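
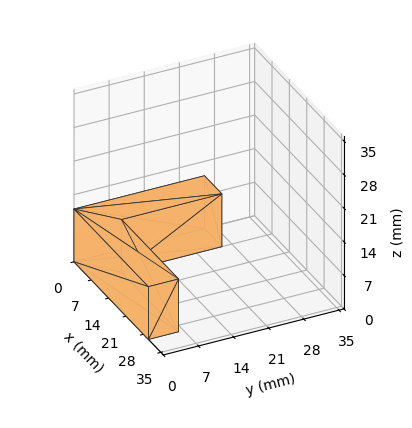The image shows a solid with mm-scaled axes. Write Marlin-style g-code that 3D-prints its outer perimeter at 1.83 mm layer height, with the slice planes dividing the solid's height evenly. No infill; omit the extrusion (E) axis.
Reading the render: the shape is an L-shaped prism: outer 30 × 26 mm, arm thicknesses ≈ 6 mm (horizontal) and 7 mm (vertical), extruded 11 mm in z (dimensions read to the nearest mm from the axis ticks). For the g-code, the solid's height is divided into equal slices at the stated Δz and each level perimeter traced with G1 moves after a G0 lift.

; perimeter-only toolpath
G21 ; units = mm
G90 ; absolute positioning
G28 ; home
; layer 1
G0 Z1.83
G0 X0.00 Y0.00
G1 X30.00 Y0.00
G1 X30.00 Y6.00
G1 X7.00 Y6.00
G1 X7.00 Y26.00
G1 X0.00 Y26.00
G1 X0.00 Y0.00
; layer 2
G0 Z3.67
G0 X0.00 Y0.00
G1 X30.00 Y0.00
G1 X30.00 Y6.00
G1 X7.00 Y6.00
G1 X7.00 Y26.00
G1 X0.00 Y26.00
G1 X0.00 Y0.00
; layer 3
G0 Z5.50
G0 X0.00 Y0.00
G1 X30.00 Y0.00
G1 X30.00 Y6.00
G1 X7.00 Y6.00
G1 X7.00 Y26.00
G1 X0.00 Y26.00
G1 X0.00 Y0.00
; layer 4
G0 Z7.33
G0 X0.00 Y0.00
G1 X30.00 Y0.00
G1 X30.00 Y6.00
G1 X7.00 Y6.00
G1 X7.00 Y26.00
G1 X0.00 Y26.00
G1 X0.00 Y0.00
; layer 5
G0 Z9.17
G0 X0.00 Y0.00
G1 X30.00 Y0.00
G1 X30.00 Y6.00
G1 X7.00 Y6.00
G1 X7.00 Y26.00
G1 X0.00 Y26.00
G1 X0.00 Y0.00
; layer 6
G0 Z11.00
G0 X0.00 Y0.00
G1 X30.00 Y0.00
G1 X30.00 Y6.00
G1 X7.00 Y6.00
G1 X7.00 Y26.00
G1 X0.00 Y26.00
G1 X0.00 Y0.00
M2 ; end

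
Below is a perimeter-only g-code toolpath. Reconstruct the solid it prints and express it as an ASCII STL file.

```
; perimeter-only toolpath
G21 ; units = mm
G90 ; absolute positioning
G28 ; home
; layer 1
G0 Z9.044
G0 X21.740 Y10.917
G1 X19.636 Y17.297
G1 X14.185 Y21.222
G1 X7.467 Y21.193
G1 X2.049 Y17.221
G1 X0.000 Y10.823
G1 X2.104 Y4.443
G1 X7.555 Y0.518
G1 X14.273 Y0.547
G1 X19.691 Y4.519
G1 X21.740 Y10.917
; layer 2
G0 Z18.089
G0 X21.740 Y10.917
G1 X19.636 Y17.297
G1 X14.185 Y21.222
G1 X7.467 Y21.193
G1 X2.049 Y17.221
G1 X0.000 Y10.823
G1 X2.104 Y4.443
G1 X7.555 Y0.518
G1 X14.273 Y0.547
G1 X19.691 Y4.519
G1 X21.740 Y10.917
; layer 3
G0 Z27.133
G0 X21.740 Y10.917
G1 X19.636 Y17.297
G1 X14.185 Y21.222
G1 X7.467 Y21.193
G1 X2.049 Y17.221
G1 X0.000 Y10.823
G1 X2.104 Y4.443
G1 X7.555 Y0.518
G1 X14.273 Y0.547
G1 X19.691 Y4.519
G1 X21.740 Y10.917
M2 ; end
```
solid part
  facet normal 0.0000 0.0000 -1.0000
    outer loop
      vertex 14.185 21.222 0.000
      vertex 19.636 17.297 0.000
      vertex 21.740 10.917 0.000
    endloop
  endfacet
  facet normal 0.0000 0.0000 -1.0000
    outer loop
      vertex 7.467 21.193 0.000
      vertex 14.185 21.222 0.000
      vertex 21.740 10.917 0.000
    endloop
  endfacet
  facet normal 0.0000 0.0000 -1.0000
    outer loop
      vertex 2.049 17.221 0.000
      vertex 7.467 21.193 0.000
      vertex 21.740 10.917 0.000
    endloop
  endfacet
  facet normal 0.0000 0.0000 -1.0000
    outer loop
      vertex 0.000 10.823 0.000
      vertex 2.049 17.221 0.000
      vertex 21.740 10.917 0.000
    endloop
  endfacet
  facet normal 0.0000 0.0000 -1.0000
    outer loop
      vertex 2.104 4.443 0.000
      vertex 0.000 10.823 0.000
      vertex 21.740 10.917 0.000
    endloop
  endfacet
  facet normal 0.0000 0.0000 -1.0000
    outer loop
      vertex 7.555 0.518 0.000
      vertex 2.104 4.443 0.000
      vertex 21.740 10.917 0.000
    endloop
  endfacet
  facet normal 0.0000 0.0000 -1.0000
    outer loop
      vertex 14.273 0.547 0.000
      vertex 7.555 0.518 0.000
      vertex 21.740 10.917 0.000
    endloop
  endfacet
  facet normal 0.0000 0.0000 -1.0000
    outer loop
      vertex 19.691 4.519 0.000
      vertex 14.273 0.547 0.000
      vertex 21.740 10.917 0.000
    endloop
  endfacet
  facet normal 0.0000 0.0000 1.0000
    outer loop
      vertex 21.740 10.917 27.133
      vertex 19.636 17.297 27.133
      vertex 14.185 21.222 27.133
    endloop
  endfacet
  facet normal 0.0000 0.0000 1.0000
    outer loop
      vertex 21.740 10.917 27.133
      vertex 14.185 21.222 27.133
      vertex 7.467 21.193 27.133
    endloop
  endfacet
  facet normal 0.0000 0.0000 1.0000
    outer loop
      vertex 21.740 10.917 27.133
      vertex 7.467 21.193 27.133
      vertex 2.049 17.221 27.133
    endloop
  endfacet
  facet normal 0.0000 0.0000 1.0000
    outer loop
      vertex 21.740 10.917 27.133
      vertex 2.049 17.221 27.133
      vertex 0.000 10.823 27.133
    endloop
  endfacet
  facet normal 0.0000 0.0000 1.0000
    outer loop
      vertex 21.740 10.917 27.133
      vertex 0.000 10.823 27.133
      vertex 2.104 4.443 27.133
    endloop
  endfacet
  facet normal 0.0000 0.0000 1.0000
    outer loop
      vertex 21.740 10.917 27.133
      vertex 2.104 4.443 27.133
      vertex 7.555 0.518 27.133
    endloop
  endfacet
  facet normal 0.0000 0.0000 1.0000
    outer loop
      vertex 21.740 10.917 27.133
      vertex 7.555 0.518 27.133
      vertex 14.273 0.547 27.133
    endloop
  endfacet
  facet normal 0.0000 0.0000 1.0000
    outer loop
      vertex 21.740 10.917 27.133
      vertex 14.273 0.547 27.133
      vertex 19.691 4.519 27.133
    endloop
  endfacet
  facet normal 0.9497 0.3132 0.0000
    outer loop
      vertex 21.740 10.917 0.000
      vertex 19.636 17.297 0.000
      vertex 19.636 17.297 27.133
    endloop
  endfacet
  facet normal 0.9497 0.3132 0.0000
    outer loop
      vertex 21.740 10.917 0.000
      vertex 19.636 17.297 27.133
      vertex 21.740 10.917 27.133
    endloop
  endfacet
  facet normal 0.5843 0.8115 0.0000
    outer loop
      vertex 19.636 17.297 0.000
      vertex 14.185 21.222 0.000
      vertex 14.185 21.222 27.133
    endloop
  endfacet
  facet normal 0.5843 0.8115 0.0000
    outer loop
      vertex 19.636 17.297 0.000
      vertex 14.185 21.222 27.133
      vertex 19.636 17.297 27.133
    endloop
  endfacet
  facet normal -0.0043 1.0000 0.0000
    outer loop
      vertex 14.185 21.222 0.000
      vertex 7.467 21.193 0.000
      vertex 7.467 21.193 27.133
    endloop
  endfacet
  facet normal -0.0043 1.0000 0.0000
    outer loop
      vertex 14.185 21.222 0.000
      vertex 7.467 21.193 27.133
      vertex 14.185 21.222 27.133
    endloop
  endfacet
  facet normal -0.5912 0.8065 0.0000
    outer loop
      vertex 7.467 21.193 0.000
      vertex 2.049 17.221 0.000
      vertex 2.049 17.221 27.133
    endloop
  endfacet
  facet normal -0.5912 0.8065 0.0000
    outer loop
      vertex 7.467 21.193 0.000
      vertex 2.049 17.221 27.133
      vertex 7.467 21.193 27.133
    endloop
  endfacet
  facet normal -0.9524 0.3050 0.0000
    outer loop
      vertex 2.049 17.221 0.000
      vertex 0.000 10.823 0.000
      vertex 0.000 10.823 27.133
    endloop
  endfacet
  facet normal -0.9524 0.3050 0.0000
    outer loop
      vertex 2.049 17.221 0.000
      vertex 0.000 10.823 27.133
      vertex 2.049 17.221 27.133
    endloop
  endfacet
  facet normal -0.9497 -0.3132 0.0000
    outer loop
      vertex 0.000 10.823 0.000
      vertex 2.104 4.443 0.000
      vertex 2.104 4.443 27.133
    endloop
  endfacet
  facet normal -0.9497 -0.3132 0.0000
    outer loop
      vertex 0.000 10.823 0.000
      vertex 2.104 4.443 27.133
      vertex 0.000 10.823 27.133
    endloop
  endfacet
  facet normal -0.5843 -0.8115 0.0000
    outer loop
      vertex 2.104 4.443 0.000
      vertex 7.555 0.518 0.000
      vertex 7.555 0.518 27.133
    endloop
  endfacet
  facet normal -0.5843 -0.8115 0.0000
    outer loop
      vertex 2.104 4.443 0.000
      vertex 7.555 0.518 27.133
      vertex 2.104 4.443 27.133
    endloop
  endfacet
  facet normal 0.0043 -1.0000 0.0000
    outer loop
      vertex 7.555 0.518 0.000
      vertex 14.273 0.547 0.000
      vertex 14.273 0.547 27.133
    endloop
  endfacet
  facet normal 0.0043 -1.0000 0.0000
    outer loop
      vertex 7.555 0.518 0.000
      vertex 14.273 0.547 27.133
      vertex 7.555 0.518 27.133
    endloop
  endfacet
  facet normal 0.5912 -0.8065 0.0000
    outer loop
      vertex 14.273 0.547 0.000
      vertex 19.691 4.519 0.000
      vertex 19.691 4.519 27.133
    endloop
  endfacet
  facet normal 0.5912 -0.8065 0.0000
    outer loop
      vertex 14.273 0.547 0.000
      vertex 19.691 4.519 27.133
      vertex 14.273 0.547 27.133
    endloop
  endfacet
  facet normal 0.9524 -0.3050 0.0000
    outer loop
      vertex 19.691 4.519 0.000
      vertex 21.740 10.917 0.000
      vertex 21.740 10.917 27.133
    endloop
  endfacet
  facet normal 0.9524 -0.3050 0.0000
    outer loop
      vertex 19.691 4.519 0.000
      vertex 21.740 10.917 27.133
      vertex 19.691 4.519 27.133
    endloop
  endfacet
endsolid part

The G0 Z moves step by Δz≈9.044 mm. Every layer's G1 loop is the same polygon, so the solid is a straight extrusion of it from z=0 to z≈27.1. Closing with flat bottom and top caps and triangulating gives 36 facets — a regular 10-sided prism (a cylinder approximated with 10 flat sides), circumscribed radius ≈ 10.9 mm, height ≈ 27.1 mm.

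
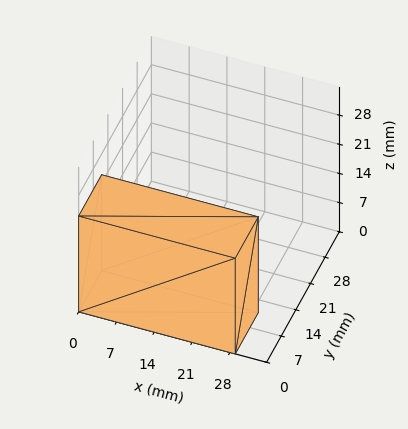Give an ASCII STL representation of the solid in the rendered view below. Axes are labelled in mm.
Reading the render: the shape is a rectangular box, roughly 29 × 11 mm footprint and 23 mm tall (dimensions read to the nearest mm from the axis ticks). For the STL, each face is triangulated and given an outward normal.

solid part
  facet normal 0.0000 0.0000 -1.0000
    outer loop
      vertex 29.0 11.0 0.0
      vertex 29.0 0.0 0.0
      vertex 0.0 0.0 0.0
    endloop
  endfacet
  facet normal 0.0000 0.0000 -1.0000
    outer loop
      vertex 0.0 11.0 0.0
      vertex 29.0 11.0 0.0
      vertex 0.0 0.0 0.0
    endloop
  endfacet
  facet normal 0.0000 0.0000 1.0000
    outer loop
      vertex 0.0 0.0 23.0
      vertex 29.0 0.0 23.0
      vertex 29.0 11.0 23.0
    endloop
  endfacet
  facet normal 0.0000 0.0000 1.0000
    outer loop
      vertex 0.0 0.0 23.0
      vertex 29.0 11.0 23.0
      vertex 0.0 11.0 23.0
    endloop
  endfacet
  facet normal 0.0000 -1.0000 0.0000
    outer loop
      vertex 0.0 0.0 0.0
      vertex 29.0 0.0 0.0
      vertex 29.0 0.0 23.0
    endloop
  endfacet
  facet normal 0.0000 -1.0000 0.0000
    outer loop
      vertex 0.0 0.0 0.0
      vertex 29.0 0.0 23.0
      vertex 0.0 0.0 23.0
    endloop
  endfacet
  facet normal 0.0000 1.0000 0.0000
    outer loop
      vertex 29.0 11.0 23.0
      vertex 29.0 11.0 0.0
      vertex 0.0 11.0 0.0
    endloop
  endfacet
  facet normal 0.0000 1.0000 0.0000
    outer loop
      vertex 0.0 11.0 23.0
      vertex 29.0 11.0 23.0
      vertex 0.0 11.0 0.0
    endloop
  endfacet
  facet normal -1.0000 0.0000 0.0000
    outer loop
      vertex 0.0 11.0 23.0
      vertex 0.0 11.0 0.0
      vertex 0.0 0.0 0.0
    endloop
  endfacet
  facet normal -1.0000 0.0000 0.0000
    outer loop
      vertex 0.0 0.0 23.0
      vertex 0.0 11.0 23.0
      vertex 0.0 0.0 0.0
    endloop
  endfacet
  facet normal 1.0000 0.0000 0.0000
    outer loop
      vertex 29.0 0.0 0.0
      vertex 29.0 11.0 0.0
      vertex 29.0 11.0 23.0
    endloop
  endfacet
  facet normal 1.0000 0.0000 0.0000
    outer loop
      vertex 29.0 0.0 0.0
      vertex 29.0 11.0 23.0
      vertex 29.0 0.0 23.0
    endloop
  endfacet
endsolid part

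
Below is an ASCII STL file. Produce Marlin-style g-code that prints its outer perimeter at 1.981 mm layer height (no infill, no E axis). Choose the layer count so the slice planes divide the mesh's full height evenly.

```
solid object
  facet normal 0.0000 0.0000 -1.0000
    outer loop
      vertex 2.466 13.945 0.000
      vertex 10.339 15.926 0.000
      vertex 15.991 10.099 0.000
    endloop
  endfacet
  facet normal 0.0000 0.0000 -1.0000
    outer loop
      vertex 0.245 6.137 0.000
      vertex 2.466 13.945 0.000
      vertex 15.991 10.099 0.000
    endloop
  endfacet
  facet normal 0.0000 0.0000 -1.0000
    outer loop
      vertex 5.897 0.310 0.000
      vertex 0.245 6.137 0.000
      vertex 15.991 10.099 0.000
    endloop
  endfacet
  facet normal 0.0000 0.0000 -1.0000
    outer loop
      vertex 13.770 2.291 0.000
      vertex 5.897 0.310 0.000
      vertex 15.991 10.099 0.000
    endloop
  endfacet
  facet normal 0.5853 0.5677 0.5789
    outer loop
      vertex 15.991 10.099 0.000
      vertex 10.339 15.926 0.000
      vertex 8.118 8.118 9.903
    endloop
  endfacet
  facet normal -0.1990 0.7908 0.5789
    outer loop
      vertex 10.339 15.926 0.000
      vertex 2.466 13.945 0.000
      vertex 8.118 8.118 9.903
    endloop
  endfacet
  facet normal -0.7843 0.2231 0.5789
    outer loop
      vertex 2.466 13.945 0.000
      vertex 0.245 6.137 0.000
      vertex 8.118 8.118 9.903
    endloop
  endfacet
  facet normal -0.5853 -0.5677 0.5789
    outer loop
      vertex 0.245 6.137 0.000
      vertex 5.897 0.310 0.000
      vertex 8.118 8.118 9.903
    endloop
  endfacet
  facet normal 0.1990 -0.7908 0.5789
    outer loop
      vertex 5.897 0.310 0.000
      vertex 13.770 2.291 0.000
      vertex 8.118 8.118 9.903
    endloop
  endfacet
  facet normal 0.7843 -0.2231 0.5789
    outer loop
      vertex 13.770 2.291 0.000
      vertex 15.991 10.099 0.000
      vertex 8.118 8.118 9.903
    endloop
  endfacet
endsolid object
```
; perimeter-only toolpath
G21 ; units = mm
G90 ; absolute positioning
G28 ; home
; layer 1
G0 Z1.981
G0 X14.416 Y9.703
G1 X9.895 Y14.364
G1 X3.596 Y12.780
G1 X1.820 Y6.533
G1 X6.341 Y1.872
G1 X12.640 Y3.456
G1 X14.416 Y9.703
; layer 2
G0 Z3.961
G0 X12.842 Y9.307
G1 X9.451 Y12.803
G1 X4.727 Y11.614
G1 X3.394 Y6.929
G1 X6.785 Y3.433
G1 X11.509 Y4.622
G1 X12.842 Y9.307
; layer 3
G0 Z5.942
G0 X11.267 Y8.910
G1 X9.006 Y11.241
G1 X5.857 Y10.449
G1 X4.969 Y7.326
G1 X7.230 Y4.995
G1 X10.379 Y5.787
G1 X11.267 Y8.910
; layer 4
G0 Z7.922
G0 X9.693 Y8.514
G1 X8.562 Y9.680
G1 X6.988 Y9.283
G1 X6.543 Y7.722
G1 X7.674 Y6.556
G1 X9.248 Y6.953
G1 X9.693 Y8.514
M2 ; end

The solid is a regular 6-sided pyramid, base circumscribed radius ≈ 8.12 mm, apex at z ≈ 9.9 mm. Slicing at Δz = 1.981 mm — 5 equal slices spanning the solid's height, so layer i sits at z = i·h/5 — gives 4 non-empty perimeters. Each is a 6-segment closed polygon; G0 lifts to the layer z and rapids to the start vertex, then G1 traces the edges. The cross-section shrinks linearly with z (the slice at the apex is degenerate and omitted).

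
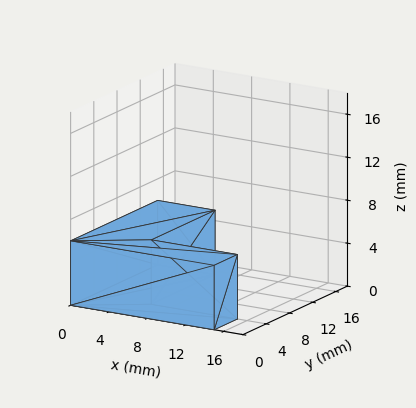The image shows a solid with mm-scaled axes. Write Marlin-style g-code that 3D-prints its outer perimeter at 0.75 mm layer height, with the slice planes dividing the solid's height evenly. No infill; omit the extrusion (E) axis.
Reading the render: the shape is an L-shaped prism: outer 15 × 15 mm, arm thicknesses ≈ 4 mm (horizontal) and 6 mm (vertical), extruded 6 mm in z (dimensions read to the nearest mm from the axis ticks). For the g-code, the solid's height is divided into equal slices at the stated Δz and each level perimeter traced with G1 moves after a G0 lift.

; perimeter-only toolpath
G21 ; units = mm
G90 ; absolute positioning
G28 ; home
; layer 1
G0 Z0.75
G0 X0.00 Y0.00
G1 X15.00 Y0.00
G1 X15.00 Y4.00
G1 X6.00 Y4.00
G1 X6.00 Y15.00
G1 X0.00 Y15.00
G1 X0.00 Y0.00
; layer 2
G0 Z1.50
G0 X0.00 Y0.00
G1 X15.00 Y0.00
G1 X15.00 Y4.00
G1 X6.00 Y4.00
G1 X6.00 Y15.00
G1 X0.00 Y15.00
G1 X0.00 Y0.00
; layer 3
G0 Z2.25
G0 X0.00 Y0.00
G1 X15.00 Y0.00
G1 X15.00 Y4.00
G1 X6.00 Y4.00
G1 X6.00 Y15.00
G1 X0.00 Y15.00
G1 X0.00 Y0.00
; layer 4
G0 Z3.00
G0 X0.00 Y0.00
G1 X15.00 Y0.00
G1 X15.00 Y4.00
G1 X6.00 Y4.00
G1 X6.00 Y15.00
G1 X0.00 Y15.00
G1 X0.00 Y0.00
; layer 5
G0 Z3.75
G0 X0.00 Y0.00
G1 X15.00 Y0.00
G1 X15.00 Y4.00
G1 X6.00 Y4.00
G1 X6.00 Y15.00
G1 X0.00 Y15.00
G1 X0.00 Y0.00
; layer 6
G0 Z4.50
G0 X0.00 Y0.00
G1 X15.00 Y0.00
G1 X15.00 Y4.00
G1 X6.00 Y4.00
G1 X6.00 Y15.00
G1 X0.00 Y15.00
G1 X0.00 Y0.00
; layer 7
G0 Z5.25
G0 X0.00 Y0.00
G1 X15.00 Y0.00
G1 X15.00 Y4.00
G1 X6.00 Y4.00
G1 X6.00 Y15.00
G1 X0.00 Y15.00
G1 X0.00 Y0.00
; layer 8
G0 Z6.00
G0 X0.00 Y0.00
G1 X15.00 Y0.00
G1 X15.00 Y4.00
G1 X6.00 Y4.00
G1 X6.00 Y15.00
G1 X0.00 Y15.00
G1 X0.00 Y0.00
M2 ; end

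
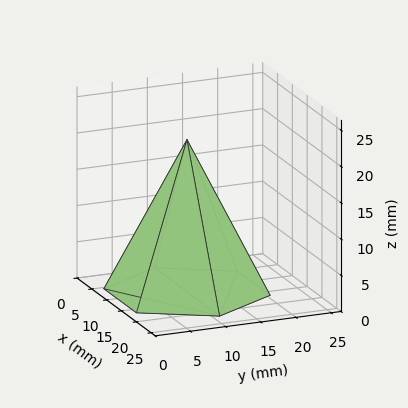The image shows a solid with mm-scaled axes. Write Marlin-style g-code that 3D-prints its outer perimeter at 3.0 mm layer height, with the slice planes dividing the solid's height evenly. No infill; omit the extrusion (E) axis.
Reading the render: the shape is a regular 6-sided pyramid, base circumscribed radius ≈ 11 mm, apex at z ≈ 21 mm (dimensions read to the nearest mm from the axis ticks). For the g-code, the solid's height is divided into equal slices at the stated Δz and each level perimeter traced with G1 moves after a G0 lift.

; perimeter-only toolpath
G21 ; units = mm
G90 ; absolute positioning
G28 ; home
; layer 1
G0 Z3.0
G0 X20.4 Y11.0
G1 X15.7 Y19.1
G1 X6.3 Y19.1
G1 X1.6 Y11.0
G1 X6.3 Y2.9
G1 X15.7 Y2.9
G1 X20.4 Y11.0
; layer 2
G0 Z6.0
G0 X18.9 Y11.0
G1 X14.9 Y17.8
G1 X7.1 Y17.8
G1 X3.1 Y11.0
G1 X7.1 Y4.2
G1 X14.9 Y4.2
G1 X18.9 Y11.0
; layer 3
G0 Z9.0
G0 X17.3 Y11.0
G1 X14.1 Y16.4
G1 X7.9 Y16.4
G1 X4.7 Y11.0
G1 X7.9 Y5.6
G1 X14.1 Y5.6
G1 X17.3 Y11.0
; layer 4
G0 Z12.0
G0 X15.7 Y11.0
G1 X13.4 Y15.1
G1 X8.6 Y15.1
G1 X6.3 Y11.0
G1 X8.6 Y6.9
G1 X13.4 Y6.9
G1 X15.7 Y11.0
; layer 5
G0 Z15.0
G0 X14.1 Y11.0
G1 X12.6 Y13.7
G1 X9.4 Y13.7
G1 X7.9 Y11.0
G1 X9.4 Y8.3
G1 X12.6 Y8.3
G1 X14.1 Y11.0
; layer 6
G0 Z18.0
G0 X12.6 Y11.0
G1 X11.8 Y12.4
G1 X10.2 Y12.4
G1 X9.4 Y11.0
G1 X10.2 Y9.6
G1 X11.8 Y9.6
G1 X12.6 Y11.0
M2 ; end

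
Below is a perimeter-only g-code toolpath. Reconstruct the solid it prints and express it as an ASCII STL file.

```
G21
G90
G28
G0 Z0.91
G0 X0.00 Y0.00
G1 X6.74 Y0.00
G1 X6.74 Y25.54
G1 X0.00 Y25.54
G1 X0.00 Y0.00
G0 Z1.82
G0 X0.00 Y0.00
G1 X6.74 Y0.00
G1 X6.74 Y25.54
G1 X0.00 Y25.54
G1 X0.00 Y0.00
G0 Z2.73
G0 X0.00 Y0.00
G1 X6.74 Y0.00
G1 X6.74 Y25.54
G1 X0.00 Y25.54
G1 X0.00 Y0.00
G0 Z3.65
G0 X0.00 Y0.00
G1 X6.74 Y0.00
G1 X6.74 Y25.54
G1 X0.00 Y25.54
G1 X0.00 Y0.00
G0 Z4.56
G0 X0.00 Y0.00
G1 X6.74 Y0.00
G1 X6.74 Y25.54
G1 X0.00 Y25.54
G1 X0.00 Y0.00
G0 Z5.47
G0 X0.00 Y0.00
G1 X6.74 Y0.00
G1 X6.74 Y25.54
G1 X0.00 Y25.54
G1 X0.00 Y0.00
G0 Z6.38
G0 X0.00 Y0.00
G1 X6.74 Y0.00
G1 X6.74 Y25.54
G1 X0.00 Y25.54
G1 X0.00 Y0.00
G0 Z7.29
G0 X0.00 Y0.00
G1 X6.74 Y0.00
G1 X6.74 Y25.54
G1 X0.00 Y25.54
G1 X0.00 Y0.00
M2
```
solid part
  facet normal 0.0000 0.0000 -1.0000
    outer loop
      vertex 6.74 25.54 0.00
      vertex 6.74 0.00 0.00
      vertex 0.00 0.00 0.00
    endloop
  endfacet
  facet normal 0.0000 0.0000 -1.0000
    outer loop
      vertex 0.00 25.54 0.00
      vertex 6.74 25.54 0.00
      vertex 0.00 0.00 0.00
    endloop
  endfacet
  facet normal 0.0000 0.0000 1.0000
    outer loop
      vertex 0.00 0.00 7.29
      vertex 6.74 0.00 7.29
      vertex 6.74 25.54 7.29
    endloop
  endfacet
  facet normal 0.0000 0.0000 1.0000
    outer loop
      vertex 0.00 0.00 7.29
      vertex 6.74 25.54 7.29
      vertex 0.00 25.54 7.29
    endloop
  endfacet
  facet normal 0.0000 -1.0000 0.0000
    outer loop
      vertex 0.00 0.00 0.00
      vertex 6.74 0.00 0.00
      vertex 6.74 0.00 7.29
    endloop
  endfacet
  facet normal 0.0000 -1.0000 0.0000
    outer loop
      vertex 0.00 0.00 0.00
      vertex 6.74 0.00 7.29
      vertex 0.00 0.00 7.29
    endloop
  endfacet
  facet normal 0.0000 1.0000 0.0000
    outer loop
      vertex 6.74 25.54 7.29
      vertex 6.74 25.54 0.00
      vertex 0.00 25.54 0.00
    endloop
  endfacet
  facet normal 0.0000 1.0000 0.0000
    outer loop
      vertex 0.00 25.54 7.29
      vertex 6.74 25.54 7.29
      vertex 0.00 25.54 0.00
    endloop
  endfacet
  facet normal -1.0000 0.0000 0.0000
    outer loop
      vertex 0.00 25.54 7.29
      vertex 0.00 25.54 0.00
      vertex 0.00 0.00 0.00
    endloop
  endfacet
  facet normal -1.0000 0.0000 0.0000
    outer loop
      vertex 0.00 0.00 7.29
      vertex 0.00 25.54 7.29
      vertex 0.00 0.00 0.00
    endloop
  endfacet
  facet normal 1.0000 0.0000 0.0000
    outer loop
      vertex 6.74 0.00 0.00
      vertex 6.74 25.54 0.00
      vertex 6.74 25.54 7.29
    endloop
  endfacet
  facet normal 1.0000 0.0000 0.0000
    outer loop
      vertex 6.74 0.00 0.00
      vertex 6.74 25.54 7.29
      vertex 6.74 0.00 7.29
    endloop
  endfacet
endsolid part

The G0 Z moves step by Δz≈0.91 mm. Every layer's G1 loop is the same polygon, so the solid is a straight extrusion of it from z=0 to z≈7.29. Closing with flat bottom and top caps and triangulating gives 12 facets — a rectangular box, roughly 6.74 × 25.5 mm footprint and 7.29 mm tall.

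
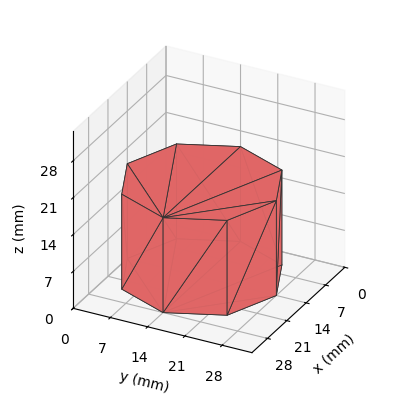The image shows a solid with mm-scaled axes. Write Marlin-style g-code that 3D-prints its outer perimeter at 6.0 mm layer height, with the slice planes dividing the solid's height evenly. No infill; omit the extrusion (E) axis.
Reading the render: the shape is a regular 8-sided prism (a cylinder approximated with 8 flat sides), circumscribed radius ≈ 14 mm, height ≈ 18 mm (dimensions read to the nearest mm from the axis ticks). For the g-code, the solid's height is divided into equal slices at the stated Δz and each level perimeter traced with G1 moves after a G0 lift.

; perimeter-only toolpath
G21 ; units = mm
G90 ; absolute positioning
G28 ; home
; layer 1
G0 Z6.0
G0 X28.0 Y14.0
G1 X23.9 Y23.9
G1 X14.0 Y28.0
G1 X4.1 Y23.9
G1 X0.0 Y14.0
G1 X4.1 Y4.1
G1 X14.0 Y0.0
G1 X23.9 Y4.1
G1 X28.0 Y14.0
; layer 2
G0 Z12.0
G0 X28.0 Y14.0
G1 X23.9 Y23.9
G1 X14.0 Y28.0
G1 X4.1 Y23.9
G1 X0.0 Y14.0
G1 X4.1 Y4.1
G1 X14.0 Y0.0
G1 X23.9 Y4.1
G1 X28.0 Y14.0
; layer 3
G0 Z18.0
G0 X28.0 Y14.0
G1 X23.9 Y23.9
G1 X14.0 Y28.0
G1 X4.1 Y23.9
G1 X0.0 Y14.0
G1 X4.1 Y4.1
G1 X14.0 Y0.0
G1 X23.9 Y4.1
G1 X28.0 Y14.0
M2 ; end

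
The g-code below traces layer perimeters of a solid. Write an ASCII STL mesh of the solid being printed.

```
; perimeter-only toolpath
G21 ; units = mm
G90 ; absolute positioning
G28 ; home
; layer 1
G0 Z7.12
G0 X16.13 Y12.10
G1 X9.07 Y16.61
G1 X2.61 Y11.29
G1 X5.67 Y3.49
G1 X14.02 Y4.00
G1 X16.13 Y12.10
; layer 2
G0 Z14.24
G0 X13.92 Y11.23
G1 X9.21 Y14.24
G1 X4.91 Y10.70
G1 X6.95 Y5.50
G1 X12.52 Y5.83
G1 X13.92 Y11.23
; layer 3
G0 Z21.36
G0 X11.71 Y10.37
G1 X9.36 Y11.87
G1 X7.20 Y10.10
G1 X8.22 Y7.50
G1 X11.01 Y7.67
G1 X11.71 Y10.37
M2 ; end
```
solid part
  facet normal 0.0000 0.0000 -1.0000
    outer loop
      vertex 0.31 11.89 0.00
      vertex 8.93 18.98 0.00
      vertex 18.34 12.97 0.00
    endloop
  endfacet
  facet normal 0.0000 0.0000 -1.0000
    outer loop
      vertex 4.39 1.49 0.00
      vertex 0.31 11.89 0.00
      vertex 18.34 12.97 0.00
    endloop
  endfacet
  facet normal 0.0000 0.0000 -1.0000
    outer loop
      vertex 15.53 2.16 0.00
      vertex 4.39 1.49 0.00
      vertex 18.34 12.97 0.00
    endloop
  endfacet
  facet normal 0.5197 0.8137 0.2604
    outer loop
      vertex 18.34 12.97 0.00
      vertex 8.93 18.98 0.00
      vertex 9.50 9.50 28.48
    endloop
  endfacet
  facet normal -0.6133 0.7457 0.2605
    outer loop
      vertex 8.93 18.98 0.00
      vertex 0.31 11.89 0.00
      vertex 9.50 9.50 28.48
    endloop
  endfacet
  facet normal -0.8988 -0.3526 0.2604
    outer loop
      vertex 0.31 11.89 0.00
      vertex 4.39 1.49 0.00
      vertex 9.50 9.50 28.48
    endloop
  endfacet
  facet normal 0.0580 -0.9637 0.2606
    outer loop
      vertex 4.39 1.49 0.00
      vertex 15.53 2.16 0.00
      vertex 9.50 9.50 28.48
    endloop
  endfacet
  facet normal 0.9344 -0.2429 0.2604
    outer loop
      vertex 15.53 2.16 0.00
      vertex 18.34 12.97 0.00
      vertex 9.50 9.50 28.48
    endloop
  endfacet
endsolid part

The G0 Z moves step by Δz≈7.12 mm. The G1 loops shrink linearly with z, so the solid tapers from its base footprint up to z≈28.5. Closing with a flat bottom cap and the tapered top and triangulating gives 8 facets — a regular 5-sided pyramid, base circumscribed radius ≈ 9.5 mm, apex at z ≈ 28.5 mm.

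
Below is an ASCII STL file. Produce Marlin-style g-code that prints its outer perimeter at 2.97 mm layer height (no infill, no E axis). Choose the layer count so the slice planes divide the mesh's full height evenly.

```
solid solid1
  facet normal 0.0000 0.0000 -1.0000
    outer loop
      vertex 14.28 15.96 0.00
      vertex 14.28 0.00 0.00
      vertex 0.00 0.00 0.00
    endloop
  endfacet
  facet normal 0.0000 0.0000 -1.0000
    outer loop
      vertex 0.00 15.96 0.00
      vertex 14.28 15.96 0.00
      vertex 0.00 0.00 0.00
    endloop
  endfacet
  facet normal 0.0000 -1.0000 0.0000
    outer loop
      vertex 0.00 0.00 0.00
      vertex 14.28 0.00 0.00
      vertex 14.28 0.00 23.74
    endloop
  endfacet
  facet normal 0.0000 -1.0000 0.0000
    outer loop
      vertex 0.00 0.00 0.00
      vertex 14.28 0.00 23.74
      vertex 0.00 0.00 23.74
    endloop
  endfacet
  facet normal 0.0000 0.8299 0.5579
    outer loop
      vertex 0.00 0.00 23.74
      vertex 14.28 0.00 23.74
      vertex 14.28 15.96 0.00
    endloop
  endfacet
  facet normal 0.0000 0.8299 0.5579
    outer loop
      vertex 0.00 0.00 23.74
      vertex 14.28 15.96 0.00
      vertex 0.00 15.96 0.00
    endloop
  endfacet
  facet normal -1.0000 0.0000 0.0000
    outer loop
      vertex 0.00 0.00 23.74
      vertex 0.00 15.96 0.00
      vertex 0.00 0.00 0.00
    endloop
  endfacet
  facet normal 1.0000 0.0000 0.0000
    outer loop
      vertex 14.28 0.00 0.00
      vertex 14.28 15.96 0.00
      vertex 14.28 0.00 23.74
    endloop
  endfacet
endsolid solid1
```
; perimeter-only toolpath
G21 ; units = mm
G90 ; absolute positioning
G28 ; home
; layer 1
G0 Z2.97
G0 X0.00 Y0.00
G1 X14.28 Y0.00
G1 X14.28 Y13.96
G1 X0.00 Y13.96
G1 X0.00 Y0.00
; layer 2
G0 Z5.93
G0 X0.00 Y0.00
G1 X14.28 Y0.00
G1 X14.28 Y11.97
G1 X0.00 Y11.97
G1 X0.00 Y0.00
; layer 3
G0 Z8.90
G0 X0.00 Y0.00
G1 X14.28 Y0.00
G1 X14.28 Y9.98
G1 X0.00 Y9.98
G1 X0.00 Y0.00
; layer 4
G0 Z11.87
G0 X0.00 Y0.00
G1 X14.28 Y0.00
G1 X14.28 Y7.98
G1 X0.00 Y7.98
G1 X0.00 Y0.00
; layer 5
G0 Z14.84
G0 X0.00 Y0.00
G1 X14.28 Y0.00
G1 X14.28 Y5.99
G1 X0.00 Y5.99
G1 X0.00 Y0.00
; layer 6
G0 Z17.80
G0 X0.00 Y0.00
G1 X14.28 Y0.00
G1 X14.28 Y3.99
G1 X0.00 Y3.99
G1 X0.00 Y0.00
; layer 7
G0 Z20.77
G0 X0.00 Y0.00
G1 X14.28 Y0.00
G1 X14.28 Y2.00
G1 X0.00 Y2.00
G1 X0.00 Y0.00
M2 ; end

The solid is a wedge (ramp): 14.3 × 16 mm base, rising to 23.7 mm along the y=0 edge and sloping linearly to z=0 at y=16. Slicing at Δz = 2.97 mm — 8 equal slices spanning the solid's height, so layer i sits at z = i·h/8 — gives 7 non-empty perimeters. Each is a 4-segment closed polygon; G0 lifts to the layer z and rapids to the start vertex, then G1 traces the edges. The cross-section shrinks linearly with z (the slice at the apex is degenerate and omitted).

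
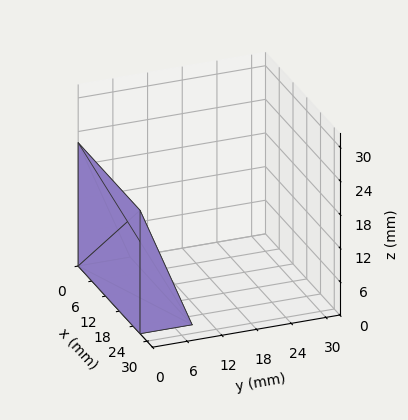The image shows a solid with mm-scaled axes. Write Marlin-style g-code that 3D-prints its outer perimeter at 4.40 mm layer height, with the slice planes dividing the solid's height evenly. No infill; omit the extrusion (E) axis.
Reading the render: the shape is a wedge (ramp): 27 × 9 mm base, rising to 22 mm along the y=0 edge and sloping linearly to z=0 at y=9 (dimensions read to the nearest mm from the axis ticks). For the g-code, the solid's height is divided into equal slices at the stated Δz and each level perimeter traced with G1 moves after a G0 lift.

; perimeter-only toolpath
G21 ; units = mm
G90 ; absolute positioning
G28 ; home
; layer 1
G0 Z4.40
G0 X0.00 Y0.00
G1 X27.00 Y0.00
G1 X27.00 Y7.20
G1 X0.00 Y7.20
G1 X0.00 Y0.00
; layer 2
G0 Z8.80
G0 X0.00 Y0.00
G1 X27.00 Y0.00
G1 X27.00 Y5.40
G1 X0.00 Y5.40
G1 X0.00 Y0.00
; layer 3
G0 Z13.20
G0 X0.00 Y0.00
G1 X27.00 Y0.00
G1 X27.00 Y3.60
G1 X0.00 Y3.60
G1 X0.00 Y0.00
; layer 4
G0 Z17.60
G0 X0.00 Y0.00
G1 X27.00 Y0.00
G1 X27.00 Y1.80
G1 X0.00 Y1.80
G1 X0.00 Y0.00
M2 ; end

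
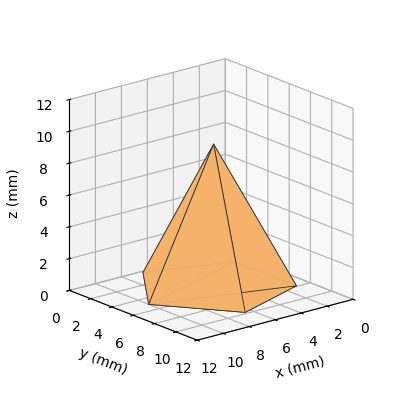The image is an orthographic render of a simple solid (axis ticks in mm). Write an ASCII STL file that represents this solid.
Reading the render: the shape is a regular 5-sided pyramid, base circumscribed radius ≈ 5 mm, apex at z ≈ 9 mm (dimensions read to the nearest mm from the axis ticks). For the STL, each face is triangulated and given an outward normal.

solid part
  facet normal 0.0000 0.0000 -1.0000
    outer loop
      vertex 1.0 7.9 0.0
      vertex 6.5 9.8 0.0
      vertex 10.0 5.0 0.0
    endloop
  endfacet
  facet normal 0.0000 0.0000 -1.0000
    outer loop
      vertex 1.0 2.1 0.0
      vertex 1.0 7.9 0.0
      vertex 10.0 5.0 0.0
    endloop
  endfacet
  facet normal 0.0000 0.0000 -1.0000
    outer loop
      vertex 6.5 0.2 0.0
      vertex 1.0 2.1 0.0
      vertex 10.0 5.0 0.0
    endloop
  endfacet
  facet normal 0.7371 0.5375 0.4095
    outer loop
      vertex 10.0 5.0 0.0
      vertex 6.5 9.8 0.0
      vertex 5.0 5.0 9.0
    endloop
  endfacet
  facet normal -0.2978 0.8620 0.4101
    outer loop
      vertex 6.5 9.8 0.0
      vertex 1.0 7.9 0.0
      vertex 5.0 5.0 9.0
    endloop
  endfacet
  facet normal -0.9138 0.0000 0.4061
    outer loop
      vertex 1.0 7.9 0.0
      vertex 1.0 2.1 0.0
      vertex 5.0 5.0 9.0
    endloop
  endfacet
  facet normal -0.2978 -0.8620 0.4101
    outer loop
      vertex 1.0 2.1 0.0
      vertex 6.5 0.2 0.0
      vertex 5.0 5.0 9.0
    endloop
  endfacet
  facet normal 0.7371 -0.5375 0.4095
    outer loop
      vertex 6.5 0.2 0.0
      vertex 10.0 5.0 0.0
      vertex 5.0 5.0 9.0
    endloop
  endfacet
endsolid part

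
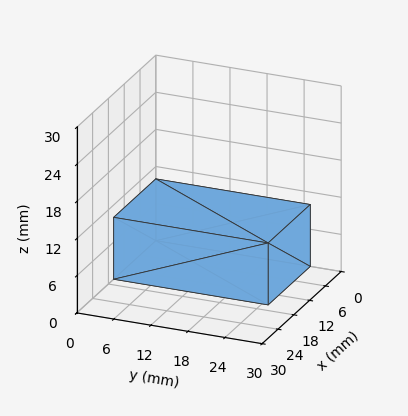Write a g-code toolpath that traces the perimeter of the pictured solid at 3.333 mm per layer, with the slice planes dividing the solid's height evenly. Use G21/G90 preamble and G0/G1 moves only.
Reading the render: the shape is a rectangular box, roughly 16 × 25 mm footprint and 10 mm tall (dimensions read to the nearest mm from the axis ticks). For the g-code, the solid's height is divided into equal slices at the stated Δz and each level perimeter traced with G1 moves after a G0 lift.

; perimeter-only toolpath
G21 ; units = mm
G90 ; absolute positioning
G28 ; home
; layer 1
G0 Z3.333
G0 X0.000 Y0.000
G1 X16.000 Y0.000
G1 X16.000 Y25.000
G1 X0.000 Y25.000
G1 X0.000 Y0.000
; layer 2
G0 Z6.667
G0 X0.000 Y0.000
G1 X16.000 Y0.000
G1 X16.000 Y25.000
G1 X0.000 Y25.000
G1 X0.000 Y0.000
; layer 3
G0 Z10.000
G0 X0.000 Y0.000
G1 X16.000 Y0.000
G1 X16.000 Y25.000
G1 X0.000 Y25.000
G1 X0.000 Y0.000
M2 ; end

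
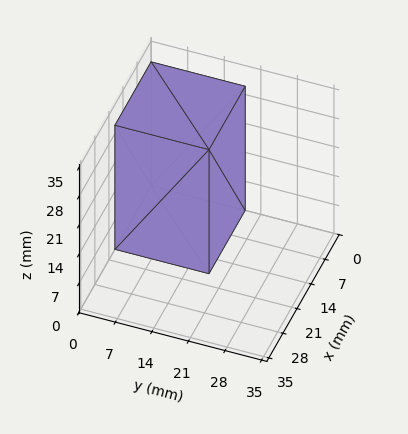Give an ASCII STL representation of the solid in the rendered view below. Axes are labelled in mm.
Reading the render: the shape is a rectangular box, roughly 18 × 18 mm footprint and 30 mm tall (dimensions read to the nearest mm from the axis ticks). For the STL, each face is triangulated and given an outward normal.

solid part
  facet normal 0.0000 0.0000 -1.0000
    outer loop
      vertex 18.00 18.00 0.00
      vertex 18.00 0.00 0.00
      vertex 0.00 0.00 0.00
    endloop
  endfacet
  facet normal 0.0000 0.0000 -1.0000
    outer loop
      vertex 0.00 18.00 0.00
      vertex 18.00 18.00 0.00
      vertex 0.00 0.00 0.00
    endloop
  endfacet
  facet normal 0.0000 0.0000 1.0000
    outer loop
      vertex 0.00 0.00 30.00
      vertex 18.00 0.00 30.00
      vertex 18.00 18.00 30.00
    endloop
  endfacet
  facet normal 0.0000 0.0000 1.0000
    outer loop
      vertex 0.00 0.00 30.00
      vertex 18.00 18.00 30.00
      vertex 0.00 18.00 30.00
    endloop
  endfacet
  facet normal 0.0000 -1.0000 0.0000
    outer loop
      vertex 0.00 0.00 0.00
      vertex 18.00 0.00 0.00
      vertex 18.00 0.00 30.00
    endloop
  endfacet
  facet normal 0.0000 -1.0000 0.0000
    outer loop
      vertex 0.00 0.00 0.00
      vertex 18.00 0.00 30.00
      vertex 0.00 0.00 30.00
    endloop
  endfacet
  facet normal 0.0000 1.0000 0.0000
    outer loop
      vertex 18.00 18.00 30.00
      vertex 18.00 18.00 0.00
      vertex 0.00 18.00 0.00
    endloop
  endfacet
  facet normal 0.0000 1.0000 0.0000
    outer loop
      vertex 0.00 18.00 30.00
      vertex 18.00 18.00 30.00
      vertex 0.00 18.00 0.00
    endloop
  endfacet
  facet normal -1.0000 0.0000 0.0000
    outer loop
      vertex 0.00 18.00 30.00
      vertex 0.00 18.00 0.00
      vertex 0.00 0.00 0.00
    endloop
  endfacet
  facet normal -1.0000 0.0000 0.0000
    outer loop
      vertex 0.00 0.00 30.00
      vertex 0.00 18.00 30.00
      vertex 0.00 0.00 0.00
    endloop
  endfacet
  facet normal 1.0000 0.0000 0.0000
    outer loop
      vertex 18.00 0.00 0.00
      vertex 18.00 18.00 0.00
      vertex 18.00 18.00 30.00
    endloop
  endfacet
  facet normal 1.0000 0.0000 0.0000
    outer loop
      vertex 18.00 0.00 0.00
      vertex 18.00 18.00 30.00
      vertex 18.00 0.00 30.00
    endloop
  endfacet
endsolid part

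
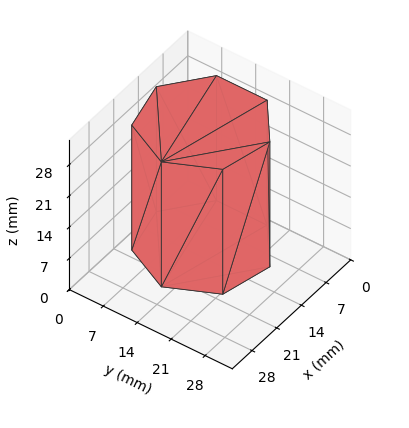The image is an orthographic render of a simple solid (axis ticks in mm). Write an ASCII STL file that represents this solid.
Reading the render: the shape is a regular 7-sided prism (a cylinder approximated with 7 flat sides), circumscribed radius ≈ 12 mm, height ≈ 28 mm (dimensions read to the nearest mm from the axis ticks). For the STL, each face is triangulated and given an outward normal.

solid part
  facet normal 0.0000 0.0000 -1.0000
    outer loop
      vertex 9.33 23.70 0.00
      vertex 19.48 21.38 0.00
      vertex 24.00 12.00 0.00
    endloop
  endfacet
  facet normal 0.0000 0.0000 -1.0000
    outer loop
      vertex 1.19 17.21 0.00
      vertex 9.33 23.70 0.00
      vertex 24.00 12.00 0.00
    endloop
  endfacet
  facet normal 0.0000 0.0000 -1.0000
    outer loop
      vertex 1.19 6.79 0.00
      vertex 1.19 17.21 0.00
      vertex 24.00 12.00 0.00
    endloop
  endfacet
  facet normal 0.0000 0.0000 -1.0000
    outer loop
      vertex 9.33 0.30 0.00
      vertex 1.19 6.79 0.00
      vertex 24.00 12.00 0.00
    endloop
  endfacet
  facet normal 0.0000 0.0000 -1.0000
    outer loop
      vertex 19.48 2.62 0.00
      vertex 9.33 0.30 0.00
      vertex 24.00 12.00 0.00
    endloop
  endfacet
  facet normal 0.0000 0.0000 1.0000
    outer loop
      vertex 24.00 12.00 28.00
      vertex 19.48 21.38 28.00
      vertex 9.33 23.70 28.00
    endloop
  endfacet
  facet normal 0.0000 0.0000 1.0000
    outer loop
      vertex 24.00 12.00 28.00
      vertex 9.33 23.70 28.00
      vertex 1.19 17.21 28.00
    endloop
  endfacet
  facet normal 0.0000 0.0000 1.0000
    outer loop
      vertex 24.00 12.00 28.00
      vertex 1.19 17.21 28.00
      vertex 1.19 6.79 28.00
    endloop
  endfacet
  facet normal 0.0000 0.0000 1.0000
    outer loop
      vertex 24.00 12.00 28.00
      vertex 1.19 6.79 28.00
      vertex 9.33 0.30 28.00
    endloop
  endfacet
  facet normal 0.0000 0.0000 1.0000
    outer loop
      vertex 24.00 12.00 28.00
      vertex 9.33 0.30 28.00
      vertex 19.48 2.62 28.00
    endloop
  endfacet
  facet normal 0.9009 0.4341 0.0000
    outer loop
      vertex 24.00 12.00 0.00
      vertex 19.48 21.38 0.00
      vertex 19.48 21.38 28.00
    endloop
  endfacet
  facet normal 0.9009 0.4341 0.0000
    outer loop
      vertex 24.00 12.00 0.00
      vertex 19.48 21.38 28.00
      vertex 24.00 12.00 28.00
    endloop
  endfacet
  facet normal 0.2228 0.9749 0.0000
    outer loop
      vertex 19.48 21.38 0.00
      vertex 9.33 23.70 0.00
      vertex 9.33 23.70 28.00
    endloop
  endfacet
  facet normal 0.2228 0.9749 0.0000
    outer loop
      vertex 19.48 21.38 0.00
      vertex 9.33 23.70 28.00
      vertex 19.48 21.38 28.00
    endloop
  endfacet
  facet normal -0.6234 0.7819 0.0000
    outer loop
      vertex 9.33 23.70 0.00
      vertex 1.19 17.21 0.00
      vertex 1.19 17.21 28.00
    endloop
  endfacet
  facet normal -0.6234 0.7819 0.0000
    outer loop
      vertex 9.33 23.70 0.00
      vertex 1.19 17.21 28.00
      vertex 9.33 23.70 28.00
    endloop
  endfacet
  facet normal -1.0000 0.0000 0.0000
    outer loop
      vertex 1.19 17.21 0.00
      vertex 1.19 6.79 0.00
      vertex 1.19 6.79 28.00
    endloop
  endfacet
  facet normal -1.0000 0.0000 0.0000
    outer loop
      vertex 1.19 17.21 0.00
      vertex 1.19 6.79 28.00
      vertex 1.19 17.21 28.00
    endloop
  endfacet
  facet normal -0.6234 -0.7819 0.0000
    outer loop
      vertex 1.19 6.79 0.00
      vertex 9.33 0.30 0.00
      vertex 9.33 0.30 28.00
    endloop
  endfacet
  facet normal -0.6234 -0.7819 0.0000
    outer loop
      vertex 1.19 6.79 0.00
      vertex 9.33 0.30 28.00
      vertex 1.19 6.79 28.00
    endloop
  endfacet
  facet normal 0.2228 -0.9749 0.0000
    outer loop
      vertex 9.33 0.30 0.00
      vertex 19.48 2.62 0.00
      vertex 19.48 2.62 28.00
    endloop
  endfacet
  facet normal 0.2228 -0.9749 0.0000
    outer loop
      vertex 9.33 0.30 0.00
      vertex 19.48 2.62 28.00
      vertex 9.33 0.30 28.00
    endloop
  endfacet
  facet normal 0.9009 -0.4341 0.0000
    outer loop
      vertex 19.48 2.62 0.00
      vertex 24.00 12.00 0.00
      vertex 24.00 12.00 28.00
    endloop
  endfacet
  facet normal 0.9009 -0.4341 0.0000
    outer loop
      vertex 19.48 2.62 0.00
      vertex 24.00 12.00 28.00
      vertex 19.48 2.62 28.00
    endloop
  endfacet
endsolid part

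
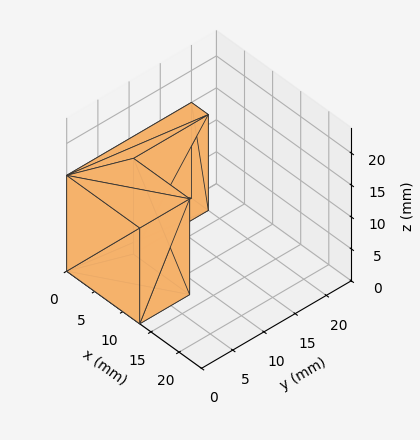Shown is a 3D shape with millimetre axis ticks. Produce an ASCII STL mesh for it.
Reading the render: the shape is an L-shaped prism: outer 13 × 20 mm, arm thicknesses ≈ 8 mm (horizontal) and 3 mm (vertical), extruded 15 mm in z (dimensions read to the nearest mm from the axis ticks). For the STL, each face is triangulated and given an outward normal.

solid part
  facet normal 0.0000 0.0000 -1.0000
    outer loop
      vertex 13.0 8.0 0.0
      vertex 13.0 0.0 0.0
      vertex 0.0 0.0 0.0
    endloop
  endfacet
  facet normal 0.0000 0.0000 -1.0000
    outer loop
      vertex 3.0 8.0 0.0
      vertex 13.0 8.0 0.0
      vertex 0.0 0.0 0.0
    endloop
  endfacet
  facet normal 0.0000 0.0000 -1.0000
    outer loop
      vertex 3.0 20.0 0.0
      vertex 3.0 8.0 0.0
      vertex 0.0 0.0 0.0
    endloop
  endfacet
  facet normal 0.0000 0.0000 -1.0000
    outer loop
      vertex 0.0 20.0 0.0
      vertex 3.0 20.0 0.0
      vertex 0.0 0.0 0.0
    endloop
  endfacet
  facet normal 0.0000 0.0000 1.0000
    outer loop
      vertex 0.0 0.0 15.0
      vertex 13.0 0.0 15.0
      vertex 13.0 8.0 15.0
    endloop
  endfacet
  facet normal 0.0000 0.0000 1.0000
    outer loop
      vertex 0.0 0.0 15.0
      vertex 13.0 8.0 15.0
      vertex 3.0 8.0 15.0
    endloop
  endfacet
  facet normal 0.0000 0.0000 1.0000
    outer loop
      vertex 0.0 0.0 15.0
      vertex 3.0 8.0 15.0
      vertex 3.0 20.0 15.0
    endloop
  endfacet
  facet normal 0.0000 0.0000 1.0000
    outer loop
      vertex 0.0 0.0 15.0
      vertex 3.0 20.0 15.0
      vertex 0.0 20.0 15.0
    endloop
  endfacet
  facet normal 0.0000 -1.0000 0.0000
    outer loop
      vertex 0.0 0.0 0.0
      vertex 13.0 0.0 0.0
      vertex 13.0 0.0 15.0
    endloop
  endfacet
  facet normal 0.0000 -1.0000 0.0000
    outer loop
      vertex 0.0 0.0 0.0
      vertex 13.0 0.0 15.0
      vertex 0.0 0.0 15.0
    endloop
  endfacet
  facet normal 1.0000 0.0000 0.0000
    outer loop
      vertex 13.0 0.0 0.0
      vertex 13.0 8.0 0.0
      vertex 13.0 8.0 15.0
    endloop
  endfacet
  facet normal 1.0000 0.0000 0.0000
    outer loop
      vertex 13.0 0.0 0.0
      vertex 13.0 8.0 15.0
      vertex 13.0 0.0 15.0
    endloop
  endfacet
  facet normal 0.0000 1.0000 0.0000
    outer loop
      vertex 13.0 8.0 0.0
      vertex 3.0 8.0 0.0
      vertex 3.0 8.0 15.0
    endloop
  endfacet
  facet normal 0.0000 1.0000 0.0000
    outer loop
      vertex 13.0 8.0 0.0
      vertex 3.0 8.0 15.0
      vertex 13.0 8.0 15.0
    endloop
  endfacet
  facet normal 1.0000 0.0000 0.0000
    outer loop
      vertex 3.0 8.0 0.0
      vertex 3.0 20.0 0.0
      vertex 3.0 20.0 15.0
    endloop
  endfacet
  facet normal 1.0000 0.0000 0.0000
    outer loop
      vertex 3.0 8.0 0.0
      vertex 3.0 20.0 15.0
      vertex 3.0 8.0 15.0
    endloop
  endfacet
  facet normal 0.0000 1.0000 0.0000
    outer loop
      vertex 3.0 20.0 0.0
      vertex 0.0 20.0 0.0
      vertex 0.0 20.0 15.0
    endloop
  endfacet
  facet normal 0.0000 1.0000 0.0000
    outer loop
      vertex 3.0 20.0 0.0
      vertex 0.0 20.0 15.0
      vertex 3.0 20.0 15.0
    endloop
  endfacet
  facet normal -1.0000 0.0000 0.0000
    outer loop
      vertex 0.0 20.0 0.0
      vertex 0.0 0.0 0.0
      vertex 0.0 0.0 15.0
    endloop
  endfacet
  facet normal -1.0000 0.0000 0.0000
    outer loop
      vertex 0.0 20.0 0.0
      vertex 0.0 0.0 15.0
      vertex 0.0 20.0 15.0
    endloop
  endfacet
endsolid part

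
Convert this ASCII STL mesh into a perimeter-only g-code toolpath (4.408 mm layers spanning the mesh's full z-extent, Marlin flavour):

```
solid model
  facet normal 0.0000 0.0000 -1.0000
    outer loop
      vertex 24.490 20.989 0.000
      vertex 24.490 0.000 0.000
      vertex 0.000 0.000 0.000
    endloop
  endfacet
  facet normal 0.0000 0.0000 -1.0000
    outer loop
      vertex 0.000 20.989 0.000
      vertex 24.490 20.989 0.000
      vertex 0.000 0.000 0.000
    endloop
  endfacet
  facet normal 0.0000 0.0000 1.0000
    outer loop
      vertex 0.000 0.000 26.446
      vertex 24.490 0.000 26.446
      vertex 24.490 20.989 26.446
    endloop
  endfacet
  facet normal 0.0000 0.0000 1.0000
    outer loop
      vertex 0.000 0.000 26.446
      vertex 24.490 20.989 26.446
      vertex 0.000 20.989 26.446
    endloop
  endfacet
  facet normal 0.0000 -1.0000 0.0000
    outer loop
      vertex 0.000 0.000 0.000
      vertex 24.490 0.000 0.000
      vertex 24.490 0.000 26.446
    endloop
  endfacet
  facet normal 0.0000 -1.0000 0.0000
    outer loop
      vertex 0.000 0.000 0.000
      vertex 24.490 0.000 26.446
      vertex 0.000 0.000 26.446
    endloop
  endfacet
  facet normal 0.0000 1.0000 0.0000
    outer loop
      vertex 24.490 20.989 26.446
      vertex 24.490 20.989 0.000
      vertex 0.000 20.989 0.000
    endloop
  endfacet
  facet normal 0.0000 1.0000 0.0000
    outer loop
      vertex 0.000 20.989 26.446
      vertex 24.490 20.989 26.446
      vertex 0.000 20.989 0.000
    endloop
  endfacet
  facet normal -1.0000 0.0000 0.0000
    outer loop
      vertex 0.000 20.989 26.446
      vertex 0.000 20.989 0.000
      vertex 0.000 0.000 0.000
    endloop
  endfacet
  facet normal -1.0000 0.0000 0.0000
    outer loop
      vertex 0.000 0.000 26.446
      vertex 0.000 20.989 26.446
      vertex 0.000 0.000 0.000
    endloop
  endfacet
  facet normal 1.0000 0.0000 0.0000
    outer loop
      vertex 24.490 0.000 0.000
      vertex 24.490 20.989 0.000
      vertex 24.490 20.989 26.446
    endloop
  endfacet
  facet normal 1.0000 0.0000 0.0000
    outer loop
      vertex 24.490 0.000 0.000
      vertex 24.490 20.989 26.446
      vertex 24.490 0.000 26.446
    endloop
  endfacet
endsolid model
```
; perimeter-only toolpath
G21 ; units = mm
G90 ; absolute positioning
G28 ; home
; layer 1
G0 Z4.408
G0 X0.000 Y0.000
G1 X24.490 Y0.000
G1 X24.490 Y20.989
G1 X0.000 Y20.989
G1 X0.000 Y0.000
; layer 2
G0 Z8.815
G0 X0.000 Y0.000
G1 X24.490 Y0.000
G1 X24.490 Y20.989
G1 X0.000 Y20.989
G1 X0.000 Y0.000
; layer 3
G0 Z13.223
G0 X0.000 Y0.000
G1 X24.490 Y0.000
G1 X24.490 Y20.989
G1 X0.000 Y20.989
G1 X0.000 Y0.000
; layer 4
G0 Z17.631
G0 X0.000 Y0.000
G1 X24.490 Y0.000
G1 X24.490 Y20.989
G1 X0.000 Y20.989
G1 X0.000 Y0.000
; layer 5
G0 Z22.038
G0 X0.000 Y0.000
G1 X24.490 Y0.000
G1 X24.490 Y20.989
G1 X0.000 Y20.989
G1 X0.000 Y0.000
; layer 6
G0 Z26.446
G0 X0.000 Y0.000
G1 X24.490 Y0.000
G1 X24.490 Y20.989
G1 X0.000 Y20.989
G1 X0.000 Y0.000
M2 ; end

The solid is a rectangular box, roughly 24.5 × 21 mm footprint and 26.4 mm tall. Slicing at Δz = 4.408 mm — 6 equal slices spanning the solid's height, so layer i sits at z = i·h/6 — gives 6 non-empty perimeters. Each is a 4-segment closed polygon; G0 lifts to the layer z and rapids to the start vertex, then G1 traces the edges.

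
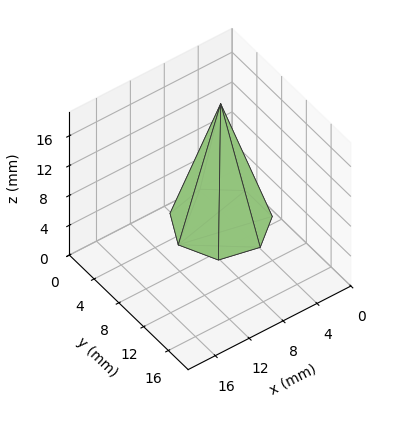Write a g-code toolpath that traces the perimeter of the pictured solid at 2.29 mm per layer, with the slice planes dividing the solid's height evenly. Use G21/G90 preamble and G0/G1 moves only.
Reading the render: the shape is a regular 7-sided pyramid, base circumscribed radius ≈ 5 mm, apex at z ≈ 16 mm (dimensions read to the nearest mm from the axis ticks). For the g-code, the solid's height is divided into equal slices at the stated Δz and each level perimeter traced with G1 moves after a G0 lift.

; perimeter-only toolpath
G21 ; units = mm
G90 ; absolute positioning
G28 ; home
; layer 1
G0 Z2.29
G0 X9.29 Y5.00
G1 X7.67 Y8.35
G1 X4.05 Y9.17
G1 X1.14 Y6.86
G1 X1.14 Y3.14
G1 X4.05 Y0.83
G1 X7.67 Y1.65
G1 X9.29 Y5.00
; layer 2
G0 Z4.57
G0 X8.57 Y5.00
G1 X7.23 Y7.79
G1 X4.21 Y8.48
G1 X1.79 Y6.55
G1 X1.79 Y3.45
G1 X4.21 Y1.52
G1 X7.23 Y2.21
G1 X8.57 Y5.00
; layer 3
G0 Z6.86
G0 X7.86 Y5.00
G1 X6.78 Y7.23
G1 X4.37 Y7.78
G1 X2.43 Y6.24
G1 X2.43 Y3.76
G1 X4.37 Y2.22
G1 X6.78 Y2.77
G1 X7.86 Y5.00
; layer 4
G0 Z9.14
G0 X7.14 Y5.00
G1 X6.34 Y6.68
G1 X4.52 Y7.09
G1 X3.07 Y5.93
G1 X3.07 Y4.07
G1 X4.52 Y2.91
G1 X6.34 Y3.32
G1 X7.14 Y5.00
; layer 5
G0 Z11.43
G0 X6.43 Y5.00
G1 X5.89 Y6.12
G1 X4.68 Y6.39
G1 X3.71 Y5.62
G1 X3.71 Y4.38
G1 X4.68 Y3.61
G1 X5.89 Y3.88
G1 X6.43 Y5.00
; layer 6
G0 Z13.71
G0 X5.71 Y5.00
G1 X5.45 Y5.56
G1 X4.84 Y5.70
G1 X4.36 Y5.31
G1 X4.36 Y4.69
G1 X4.84 Y4.30
G1 X5.45 Y4.44
G1 X5.71 Y5.00
M2 ; end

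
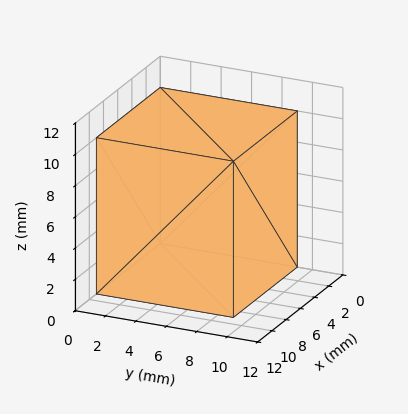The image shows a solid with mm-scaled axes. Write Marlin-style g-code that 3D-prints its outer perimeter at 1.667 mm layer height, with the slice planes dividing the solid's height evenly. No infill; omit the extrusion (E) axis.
Reading the render: the shape is a rectangular box, roughly 9 × 9 mm footprint and 10 mm tall (dimensions read to the nearest mm from the axis ticks). For the g-code, the solid's height is divided into equal slices at the stated Δz and each level perimeter traced with G1 moves after a G0 lift.

; perimeter-only toolpath
G21 ; units = mm
G90 ; absolute positioning
G28 ; home
; layer 1
G0 Z1.667
G0 X0.000 Y0.000
G1 X9.000 Y0.000
G1 X9.000 Y9.000
G1 X0.000 Y9.000
G1 X0.000 Y0.000
; layer 2
G0 Z3.333
G0 X0.000 Y0.000
G1 X9.000 Y0.000
G1 X9.000 Y9.000
G1 X0.000 Y9.000
G1 X0.000 Y0.000
; layer 3
G0 Z5.000
G0 X0.000 Y0.000
G1 X9.000 Y0.000
G1 X9.000 Y9.000
G1 X0.000 Y9.000
G1 X0.000 Y0.000
; layer 4
G0 Z6.667
G0 X0.000 Y0.000
G1 X9.000 Y0.000
G1 X9.000 Y9.000
G1 X0.000 Y9.000
G1 X0.000 Y0.000
; layer 5
G0 Z8.333
G0 X0.000 Y0.000
G1 X9.000 Y0.000
G1 X9.000 Y9.000
G1 X0.000 Y9.000
G1 X0.000 Y0.000
; layer 6
G0 Z10.000
G0 X0.000 Y0.000
G1 X9.000 Y0.000
G1 X9.000 Y9.000
G1 X0.000 Y9.000
G1 X0.000 Y0.000
M2 ; end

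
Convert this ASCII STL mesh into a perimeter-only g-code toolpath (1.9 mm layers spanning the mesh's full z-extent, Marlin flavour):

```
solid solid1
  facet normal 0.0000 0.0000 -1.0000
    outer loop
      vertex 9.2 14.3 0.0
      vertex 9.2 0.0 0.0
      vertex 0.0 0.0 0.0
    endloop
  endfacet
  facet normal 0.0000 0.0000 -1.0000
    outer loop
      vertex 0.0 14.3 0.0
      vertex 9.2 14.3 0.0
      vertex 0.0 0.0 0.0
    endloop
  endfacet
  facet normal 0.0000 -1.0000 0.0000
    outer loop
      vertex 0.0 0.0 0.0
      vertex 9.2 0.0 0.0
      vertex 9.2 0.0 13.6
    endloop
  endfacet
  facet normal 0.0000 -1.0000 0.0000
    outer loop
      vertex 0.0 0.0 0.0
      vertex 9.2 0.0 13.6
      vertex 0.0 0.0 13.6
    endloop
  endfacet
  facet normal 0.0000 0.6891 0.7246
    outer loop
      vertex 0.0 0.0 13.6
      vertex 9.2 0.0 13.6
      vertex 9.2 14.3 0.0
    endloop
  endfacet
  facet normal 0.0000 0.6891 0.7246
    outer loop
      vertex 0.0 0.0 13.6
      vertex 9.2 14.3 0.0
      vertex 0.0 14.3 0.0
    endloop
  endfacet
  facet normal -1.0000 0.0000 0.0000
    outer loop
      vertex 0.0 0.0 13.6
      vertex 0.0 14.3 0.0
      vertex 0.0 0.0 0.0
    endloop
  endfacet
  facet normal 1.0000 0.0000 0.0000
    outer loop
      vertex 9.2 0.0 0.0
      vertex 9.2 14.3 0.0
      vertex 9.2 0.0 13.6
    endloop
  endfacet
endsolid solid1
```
; perimeter-only toolpath
G21 ; units = mm
G90 ; absolute positioning
G28 ; home
; layer 1
G0 Z1.9
G0 X0.0 Y0.0
G1 X9.2 Y0.0
G1 X9.2 Y12.3
G1 X0.0 Y12.3
G1 X0.0 Y0.0
; layer 2
G0 Z3.9
G0 X0.0 Y0.0
G1 X9.2 Y0.0
G1 X9.2 Y10.2
G1 X0.0 Y10.2
G1 X0.0 Y0.0
; layer 3
G0 Z5.8
G0 X0.0 Y0.0
G1 X9.2 Y0.0
G1 X9.2 Y8.2
G1 X0.0 Y8.2
G1 X0.0 Y0.0
; layer 4
G0 Z7.8
G0 X0.0 Y0.0
G1 X9.2 Y0.0
G1 X9.2 Y6.1
G1 X0.0 Y6.1
G1 X0.0 Y0.0
; layer 5
G0 Z9.7
G0 X0.0 Y0.0
G1 X9.2 Y0.0
G1 X9.2 Y4.1
G1 X0.0 Y4.1
G1 X0.0 Y0.0
; layer 6
G0 Z11.7
G0 X0.0 Y0.0
G1 X9.2 Y0.0
G1 X9.2 Y2.0
G1 X0.0 Y2.0
G1 X0.0 Y0.0
M2 ; end

The solid is a wedge (ramp): 9.2 × 14.3 mm base, rising to 13.6 mm along the y=0 edge and sloping linearly to z=0 at y=14.3. Slicing at Δz = 1.9 mm — 7 equal slices spanning the solid's height, so layer i sits at z = i·h/7 — gives 6 non-empty perimeters. Each is a 4-segment closed polygon; G0 lifts to the layer z and rapids to the start vertex, then G1 traces the edges. The cross-section shrinks linearly with z (the slice at the apex is degenerate and omitted).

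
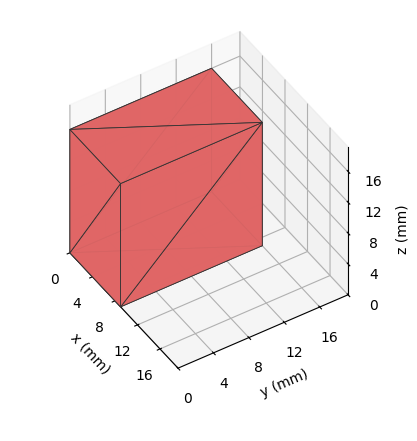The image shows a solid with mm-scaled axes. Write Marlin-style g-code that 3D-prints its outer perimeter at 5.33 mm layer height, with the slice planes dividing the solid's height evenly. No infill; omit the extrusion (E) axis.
Reading the render: the shape is a rectangular box, roughly 9 × 16 mm footprint and 16 mm tall (dimensions read to the nearest mm from the axis ticks). For the g-code, the solid's height is divided into equal slices at the stated Δz and each level perimeter traced with G1 moves after a G0 lift.

; perimeter-only toolpath
G21 ; units = mm
G90 ; absolute positioning
G28 ; home
; layer 1
G0 Z5.33
G0 X0.00 Y0.00
G1 X9.00 Y0.00
G1 X9.00 Y16.00
G1 X0.00 Y16.00
G1 X0.00 Y0.00
; layer 2
G0 Z10.67
G0 X0.00 Y0.00
G1 X9.00 Y0.00
G1 X9.00 Y16.00
G1 X0.00 Y16.00
G1 X0.00 Y0.00
; layer 3
G0 Z16.00
G0 X0.00 Y0.00
G1 X9.00 Y0.00
G1 X9.00 Y16.00
G1 X0.00 Y16.00
G1 X0.00 Y0.00
M2 ; end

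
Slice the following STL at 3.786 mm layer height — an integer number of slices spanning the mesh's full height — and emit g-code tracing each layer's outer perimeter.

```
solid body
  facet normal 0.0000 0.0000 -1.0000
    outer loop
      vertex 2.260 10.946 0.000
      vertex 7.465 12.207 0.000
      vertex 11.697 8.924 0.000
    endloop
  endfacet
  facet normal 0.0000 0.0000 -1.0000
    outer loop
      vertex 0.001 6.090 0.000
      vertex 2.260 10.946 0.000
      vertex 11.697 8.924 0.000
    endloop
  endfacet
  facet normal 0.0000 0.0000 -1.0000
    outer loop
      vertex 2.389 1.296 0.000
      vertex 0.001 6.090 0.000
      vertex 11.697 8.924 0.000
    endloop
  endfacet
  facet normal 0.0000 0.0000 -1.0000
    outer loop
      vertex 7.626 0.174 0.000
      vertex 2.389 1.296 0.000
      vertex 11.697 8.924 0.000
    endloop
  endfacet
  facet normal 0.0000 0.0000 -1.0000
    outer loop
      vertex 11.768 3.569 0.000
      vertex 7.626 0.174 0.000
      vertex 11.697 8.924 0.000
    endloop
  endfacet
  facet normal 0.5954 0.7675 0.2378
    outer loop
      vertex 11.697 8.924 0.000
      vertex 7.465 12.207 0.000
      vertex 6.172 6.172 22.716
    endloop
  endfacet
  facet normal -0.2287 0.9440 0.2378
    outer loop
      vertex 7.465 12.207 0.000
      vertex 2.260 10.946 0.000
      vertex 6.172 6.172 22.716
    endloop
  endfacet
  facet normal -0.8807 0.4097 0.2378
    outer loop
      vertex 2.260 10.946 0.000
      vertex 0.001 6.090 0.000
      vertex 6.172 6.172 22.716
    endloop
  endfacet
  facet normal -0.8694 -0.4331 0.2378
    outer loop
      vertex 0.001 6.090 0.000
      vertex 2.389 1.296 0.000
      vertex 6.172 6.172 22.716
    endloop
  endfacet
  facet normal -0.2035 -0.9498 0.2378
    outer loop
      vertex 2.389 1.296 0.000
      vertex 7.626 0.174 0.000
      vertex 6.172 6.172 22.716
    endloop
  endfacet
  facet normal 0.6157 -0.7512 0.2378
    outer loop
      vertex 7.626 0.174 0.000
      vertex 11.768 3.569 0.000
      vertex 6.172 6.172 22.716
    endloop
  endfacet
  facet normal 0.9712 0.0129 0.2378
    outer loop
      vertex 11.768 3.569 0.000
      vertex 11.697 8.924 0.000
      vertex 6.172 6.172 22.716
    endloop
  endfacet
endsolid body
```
; perimeter-only toolpath
G21 ; units = mm
G90 ; absolute positioning
G28 ; home
; layer 1
G0 Z3.786
G0 X10.776 Y8.465
G1 X7.249 Y11.201
G1 X2.912 Y10.150
G1 X1.029 Y6.104
G1 X3.019 Y2.109
G1 X7.384 Y1.174
G1 X10.835 Y4.003
G1 X10.776 Y8.465
; layer 2
G0 Z7.572
G0 X9.855 Y8.007
G1 X7.034 Y10.195
G1 X3.564 Y9.355
G1 X2.058 Y6.117
G1 X3.650 Y2.921
G1 X7.141 Y2.173
G1 X9.903 Y4.437
G1 X9.855 Y8.007
; layer 3
G0 Z11.358
G0 X8.934 Y7.548
G1 X6.819 Y9.190
G1 X4.216 Y8.559
G1 X3.087 Y6.131
G1 X4.280 Y3.734
G1 X6.899 Y3.173
G1 X8.970 Y4.870
G1 X8.934 Y7.548
; layer 4
G0 Z15.144
G0 X8.014 Y7.089
G1 X6.603 Y8.184
G1 X4.868 Y7.763
G1 X4.115 Y6.145
G1 X4.911 Y4.547
G1 X6.657 Y4.173
G1 X8.037 Y5.304
G1 X8.014 Y7.089
; layer 5
G0 Z18.930
G0 X7.093 Y6.631
G1 X6.387 Y7.178
G1 X5.520 Y6.968
G1 X5.143 Y6.158
G1 X5.541 Y5.359
G1 X6.414 Y5.172
G1 X7.105 Y5.738
G1 X7.093 Y6.631
M2 ; end

The solid is a regular 7-sided pyramid, base circumscribed radius ≈ 6.17 mm, apex at z ≈ 22.7 mm. Slicing at Δz = 3.786 mm — 6 equal slices spanning the solid's height, so layer i sits at z = i·h/6 — gives 5 non-empty perimeters. Each is a 7-segment closed polygon; G0 lifts to the layer z and rapids to the start vertex, then G1 traces the edges. The cross-section shrinks linearly with z (the slice at the apex is degenerate and omitted).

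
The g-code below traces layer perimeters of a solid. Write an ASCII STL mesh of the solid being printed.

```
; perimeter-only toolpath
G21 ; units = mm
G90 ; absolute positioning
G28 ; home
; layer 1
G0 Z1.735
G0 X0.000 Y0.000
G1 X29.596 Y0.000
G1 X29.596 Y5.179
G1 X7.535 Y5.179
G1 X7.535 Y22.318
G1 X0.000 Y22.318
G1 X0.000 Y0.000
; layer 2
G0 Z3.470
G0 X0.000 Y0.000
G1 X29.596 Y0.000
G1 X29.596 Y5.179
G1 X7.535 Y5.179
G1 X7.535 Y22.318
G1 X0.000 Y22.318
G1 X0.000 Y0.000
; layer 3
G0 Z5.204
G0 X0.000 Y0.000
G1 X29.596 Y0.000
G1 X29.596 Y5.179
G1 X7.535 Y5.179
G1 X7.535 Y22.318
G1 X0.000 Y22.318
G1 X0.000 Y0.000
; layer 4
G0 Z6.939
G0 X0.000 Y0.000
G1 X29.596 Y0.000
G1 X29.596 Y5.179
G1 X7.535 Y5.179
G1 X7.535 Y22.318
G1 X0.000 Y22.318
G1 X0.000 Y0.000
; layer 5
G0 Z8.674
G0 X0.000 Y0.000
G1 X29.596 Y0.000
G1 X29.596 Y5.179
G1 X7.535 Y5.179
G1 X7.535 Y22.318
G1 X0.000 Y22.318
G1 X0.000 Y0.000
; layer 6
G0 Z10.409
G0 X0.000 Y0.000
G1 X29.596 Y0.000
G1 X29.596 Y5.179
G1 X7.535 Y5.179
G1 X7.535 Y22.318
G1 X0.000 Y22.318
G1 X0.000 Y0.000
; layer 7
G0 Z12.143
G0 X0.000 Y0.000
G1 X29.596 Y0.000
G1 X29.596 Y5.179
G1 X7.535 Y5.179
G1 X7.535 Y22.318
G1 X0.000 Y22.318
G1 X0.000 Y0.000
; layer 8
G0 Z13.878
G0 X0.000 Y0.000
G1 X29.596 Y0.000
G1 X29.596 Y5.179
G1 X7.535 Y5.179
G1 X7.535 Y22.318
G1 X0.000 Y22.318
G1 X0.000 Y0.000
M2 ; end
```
solid part
  facet normal 0.0000 0.0000 -1.0000
    outer loop
      vertex 29.596 5.179 0.000
      vertex 29.596 0.000 0.000
      vertex 0.000 0.000 0.000
    endloop
  endfacet
  facet normal 0.0000 0.0000 -1.0000
    outer loop
      vertex 7.535 5.179 0.000
      vertex 29.596 5.179 0.000
      vertex 0.000 0.000 0.000
    endloop
  endfacet
  facet normal 0.0000 0.0000 -1.0000
    outer loop
      vertex 7.535 22.318 0.000
      vertex 7.535 5.179 0.000
      vertex 0.000 0.000 0.000
    endloop
  endfacet
  facet normal 0.0000 0.0000 -1.0000
    outer loop
      vertex 0.000 22.318 0.000
      vertex 7.535 22.318 0.000
      vertex 0.000 0.000 0.000
    endloop
  endfacet
  facet normal 0.0000 0.0000 1.0000
    outer loop
      vertex 0.000 0.000 13.878
      vertex 29.596 0.000 13.878
      vertex 29.596 5.179 13.878
    endloop
  endfacet
  facet normal 0.0000 0.0000 1.0000
    outer loop
      vertex 0.000 0.000 13.878
      vertex 29.596 5.179 13.878
      vertex 7.535 5.179 13.878
    endloop
  endfacet
  facet normal 0.0000 0.0000 1.0000
    outer loop
      vertex 0.000 0.000 13.878
      vertex 7.535 5.179 13.878
      vertex 7.535 22.318 13.878
    endloop
  endfacet
  facet normal 0.0000 0.0000 1.0000
    outer loop
      vertex 0.000 0.000 13.878
      vertex 7.535 22.318 13.878
      vertex 0.000 22.318 13.878
    endloop
  endfacet
  facet normal 0.0000 -1.0000 0.0000
    outer loop
      vertex 0.000 0.000 0.000
      vertex 29.596 0.000 0.000
      vertex 29.596 0.000 13.878
    endloop
  endfacet
  facet normal 0.0000 -1.0000 0.0000
    outer loop
      vertex 0.000 0.000 0.000
      vertex 29.596 0.000 13.878
      vertex 0.000 0.000 13.878
    endloop
  endfacet
  facet normal 1.0000 0.0000 0.0000
    outer loop
      vertex 29.596 0.000 0.000
      vertex 29.596 5.179 0.000
      vertex 29.596 5.179 13.878
    endloop
  endfacet
  facet normal 1.0000 0.0000 0.0000
    outer loop
      vertex 29.596 0.000 0.000
      vertex 29.596 5.179 13.878
      vertex 29.596 0.000 13.878
    endloop
  endfacet
  facet normal 0.0000 1.0000 0.0000
    outer loop
      vertex 29.596 5.179 0.000
      vertex 7.535 5.179 0.000
      vertex 7.535 5.179 13.878
    endloop
  endfacet
  facet normal 0.0000 1.0000 0.0000
    outer loop
      vertex 29.596 5.179 0.000
      vertex 7.535 5.179 13.878
      vertex 29.596 5.179 13.878
    endloop
  endfacet
  facet normal 1.0000 0.0000 0.0000
    outer loop
      vertex 7.535 5.179 0.000
      vertex 7.535 22.318 0.000
      vertex 7.535 22.318 13.878
    endloop
  endfacet
  facet normal 1.0000 0.0000 0.0000
    outer loop
      vertex 7.535 5.179 0.000
      vertex 7.535 22.318 13.878
      vertex 7.535 5.179 13.878
    endloop
  endfacet
  facet normal 0.0000 1.0000 0.0000
    outer loop
      vertex 7.535 22.318 0.000
      vertex 0.000 22.318 0.000
      vertex 0.000 22.318 13.878
    endloop
  endfacet
  facet normal 0.0000 1.0000 0.0000
    outer loop
      vertex 7.535 22.318 0.000
      vertex 0.000 22.318 13.878
      vertex 7.535 22.318 13.878
    endloop
  endfacet
  facet normal -1.0000 0.0000 0.0000
    outer loop
      vertex 0.000 22.318 0.000
      vertex 0.000 0.000 0.000
      vertex 0.000 0.000 13.878
    endloop
  endfacet
  facet normal -1.0000 0.0000 0.0000
    outer loop
      vertex 0.000 22.318 0.000
      vertex 0.000 0.000 13.878
      vertex 0.000 22.318 13.878
    endloop
  endfacet
endsolid part

The G0 Z moves step by Δz≈1.735 mm. Every layer's G1 loop is the same polygon, so the solid is a straight extrusion of it from z=0 to z≈13.9. Closing with flat bottom and top caps and triangulating gives 20 facets — an L-shaped prism: outer 29.6 × 22.3 mm, arm thicknesses ≈ 5.18 mm (horizontal) and 7.54 mm (vertical), extruded 13.9 mm in z.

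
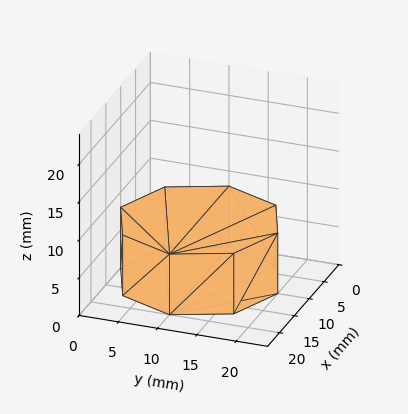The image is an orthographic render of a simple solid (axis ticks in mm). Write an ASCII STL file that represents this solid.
Reading the render: the shape is a regular 8-sided prism (a cylinder approximated with 8 flat sides), circumscribed radius ≈ 10 mm, height ≈ 8 mm (dimensions read to the nearest mm from the axis ticks). For the STL, each face is triangulated and given an outward normal.

solid part
  facet normal 0.0000 0.0000 -1.0000
    outer loop
      vertex 10.00 20.00 0.00
      vertex 17.07 17.07 0.00
      vertex 20.00 10.00 0.00
    endloop
  endfacet
  facet normal 0.0000 0.0000 -1.0000
    outer loop
      vertex 2.93 17.07 0.00
      vertex 10.00 20.00 0.00
      vertex 20.00 10.00 0.00
    endloop
  endfacet
  facet normal 0.0000 0.0000 -1.0000
    outer loop
      vertex 0.00 10.00 0.00
      vertex 2.93 17.07 0.00
      vertex 20.00 10.00 0.00
    endloop
  endfacet
  facet normal 0.0000 0.0000 -1.0000
    outer loop
      vertex 2.93 2.93 0.00
      vertex 0.00 10.00 0.00
      vertex 20.00 10.00 0.00
    endloop
  endfacet
  facet normal 0.0000 0.0000 -1.0000
    outer loop
      vertex 10.00 0.00 0.00
      vertex 2.93 2.93 0.00
      vertex 20.00 10.00 0.00
    endloop
  endfacet
  facet normal 0.0000 0.0000 -1.0000
    outer loop
      vertex 17.07 2.93 0.00
      vertex 10.00 0.00 0.00
      vertex 20.00 10.00 0.00
    endloop
  endfacet
  facet normal 0.0000 0.0000 1.0000
    outer loop
      vertex 20.00 10.00 8.00
      vertex 17.07 17.07 8.00
      vertex 10.00 20.00 8.00
    endloop
  endfacet
  facet normal 0.0000 0.0000 1.0000
    outer loop
      vertex 20.00 10.00 8.00
      vertex 10.00 20.00 8.00
      vertex 2.93 17.07 8.00
    endloop
  endfacet
  facet normal 0.0000 0.0000 1.0000
    outer loop
      vertex 20.00 10.00 8.00
      vertex 2.93 17.07 8.00
      vertex 0.00 10.00 8.00
    endloop
  endfacet
  facet normal 0.0000 0.0000 1.0000
    outer loop
      vertex 20.00 10.00 8.00
      vertex 0.00 10.00 8.00
      vertex 2.93 2.93 8.00
    endloop
  endfacet
  facet normal 0.0000 0.0000 1.0000
    outer loop
      vertex 20.00 10.00 8.00
      vertex 2.93 2.93 8.00
      vertex 10.00 0.00 8.00
    endloop
  endfacet
  facet normal 0.0000 0.0000 1.0000
    outer loop
      vertex 20.00 10.00 8.00
      vertex 10.00 0.00 8.00
      vertex 17.07 2.93 8.00
    endloop
  endfacet
  facet normal 0.9238 0.3829 0.0000
    outer loop
      vertex 20.00 10.00 0.00
      vertex 17.07 17.07 0.00
      vertex 17.07 17.07 8.00
    endloop
  endfacet
  facet normal 0.9238 0.3829 0.0000
    outer loop
      vertex 20.00 10.00 0.00
      vertex 17.07 17.07 8.00
      vertex 20.00 10.00 8.00
    endloop
  endfacet
  facet normal 0.3829 0.9238 0.0000
    outer loop
      vertex 17.07 17.07 0.00
      vertex 10.00 20.00 0.00
      vertex 10.00 20.00 8.00
    endloop
  endfacet
  facet normal 0.3829 0.9238 0.0000
    outer loop
      vertex 17.07 17.07 0.00
      vertex 10.00 20.00 8.00
      vertex 17.07 17.07 8.00
    endloop
  endfacet
  facet normal -0.3829 0.9238 0.0000
    outer loop
      vertex 10.00 20.00 0.00
      vertex 2.93 17.07 0.00
      vertex 2.93 17.07 8.00
    endloop
  endfacet
  facet normal -0.3829 0.9238 0.0000
    outer loop
      vertex 10.00 20.00 0.00
      vertex 2.93 17.07 8.00
      vertex 10.00 20.00 8.00
    endloop
  endfacet
  facet normal -0.9238 0.3829 0.0000
    outer loop
      vertex 2.93 17.07 0.00
      vertex 0.00 10.00 0.00
      vertex 0.00 10.00 8.00
    endloop
  endfacet
  facet normal -0.9238 0.3829 0.0000
    outer loop
      vertex 2.93 17.07 0.00
      vertex 0.00 10.00 8.00
      vertex 2.93 17.07 8.00
    endloop
  endfacet
  facet normal -0.9238 -0.3829 0.0000
    outer loop
      vertex 0.00 10.00 0.00
      vertex 2.93 2.93 0.00
      vertex 2.93 2.93 8.00
    endloop
  endfacet
  facet normal -0.9238 -0.3829 0.0000
    outer loop
      vertex 0.00 10.00 0.00
      vertex 2.93 2.93 8.00
      vertex 0.00 10.00 8.00
    endloop
  endfacet
  facet normal -0.3829 -0.9238 0.0000
    outer loop
      vertex 2.93 2.93 0.00
      vertex 10.00 0.00 0.00
      vertex 10.00 0.00 8.00
    endloop
  endfacet
  facet normal -0.3829 -0.9238 0.0000
    outer loop
      vertex 2.93 2.93 0.00
      vertex 10.00 0.00 8.00
      vertex 2.93 2.93 8.00
    endloop
  endfacet
  facet normal 0.3829 -0.9238 0.0000
    outer loop
      vertex 10.00 0.00 0.00
      vertex 17.07 2.93 0.00
      vertex 17.07 2.93 8.00
    endloop
  endfacet
  facet normal 0.3829 -0.9238 0.0000
    outer loop
      vertex 10.00 0.00 0.00
      vertex 17.07 2.93 8.00
      vertex 10.00 0.00 8.00
    endloop
  endfacet
  facet normal 0.9238 -0.3829 0.0000
    outer loop
      vertex 17.07 2.93 0.00
      vertex 20.00 10.00 0.00
      vertex 20.00 10.00 8.00
    endloop
  endfacet
  facet normal 0.9238 -0.3829 0.0000
    outer loop
      vertex 17.07 2.93 0.00
      vertex 20.00 10.00 8.00
      vertex 17.07 2.93 8.00
    endloop
  endfacet
endsolid part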